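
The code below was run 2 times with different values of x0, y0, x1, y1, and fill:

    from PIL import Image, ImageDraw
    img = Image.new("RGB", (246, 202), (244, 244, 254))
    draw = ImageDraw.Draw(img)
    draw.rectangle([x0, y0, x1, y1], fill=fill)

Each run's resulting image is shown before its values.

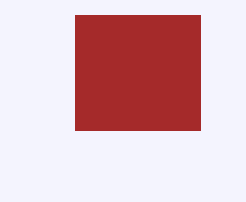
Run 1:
x0 = 75; y0 = 15; x1 = 200; y1 = 130; fill = 'brown'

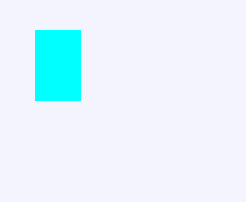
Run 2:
x0 = 35
y0 = 30
x1 = 80
y1 = 100
fill = 'cyan'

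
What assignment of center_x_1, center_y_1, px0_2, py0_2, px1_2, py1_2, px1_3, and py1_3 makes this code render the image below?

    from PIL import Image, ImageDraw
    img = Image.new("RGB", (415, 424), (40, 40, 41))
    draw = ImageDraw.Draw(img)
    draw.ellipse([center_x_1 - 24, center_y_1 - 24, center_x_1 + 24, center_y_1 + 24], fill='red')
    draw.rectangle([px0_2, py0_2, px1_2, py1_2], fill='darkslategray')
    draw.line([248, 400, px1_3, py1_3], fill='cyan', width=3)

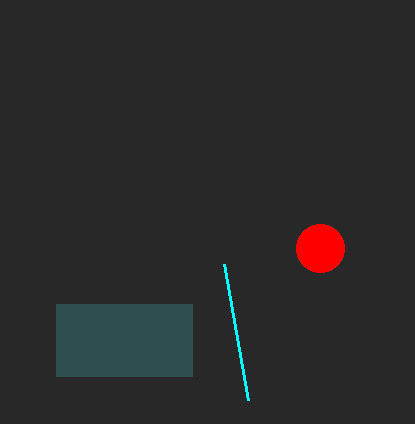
center_x_1 = 320
center_y_1 = 248
px0_2 = 56
py0_2 = 304
px1_2 = 192
py1_2 = 376
px1_3 = 224
py1_3 = 264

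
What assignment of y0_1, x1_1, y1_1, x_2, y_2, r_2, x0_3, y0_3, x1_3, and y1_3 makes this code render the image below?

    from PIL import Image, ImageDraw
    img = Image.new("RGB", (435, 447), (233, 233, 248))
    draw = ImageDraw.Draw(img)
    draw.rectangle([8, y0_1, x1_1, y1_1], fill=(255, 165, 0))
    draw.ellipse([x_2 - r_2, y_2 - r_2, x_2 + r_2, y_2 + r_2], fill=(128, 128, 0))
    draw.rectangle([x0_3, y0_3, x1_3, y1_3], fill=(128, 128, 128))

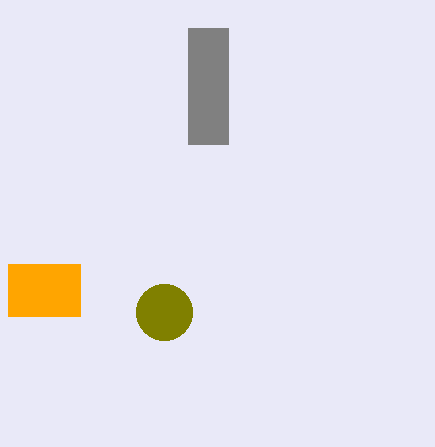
y0_1 = 264; x1_1 = 80; y1_1 = 316; x_2 = 164; y_2 = 312; r_2 = 28; x0_3 = 188; y0_3 = 28; x1_3 = 228; y1_3 = 144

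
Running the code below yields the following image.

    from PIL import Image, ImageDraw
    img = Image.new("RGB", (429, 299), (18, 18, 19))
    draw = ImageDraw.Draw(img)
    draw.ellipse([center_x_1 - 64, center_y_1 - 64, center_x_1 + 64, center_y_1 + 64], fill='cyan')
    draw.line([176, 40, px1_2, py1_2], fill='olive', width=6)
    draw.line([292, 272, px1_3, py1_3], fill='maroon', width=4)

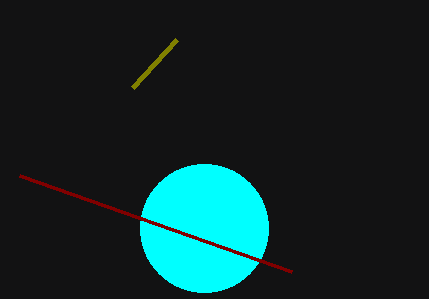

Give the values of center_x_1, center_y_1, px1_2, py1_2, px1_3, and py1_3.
center_x_1 = 204; center_y_1 = 228; px1_2 = 132; py1_2 = 88; px1_3 = 20; py1_3 = 176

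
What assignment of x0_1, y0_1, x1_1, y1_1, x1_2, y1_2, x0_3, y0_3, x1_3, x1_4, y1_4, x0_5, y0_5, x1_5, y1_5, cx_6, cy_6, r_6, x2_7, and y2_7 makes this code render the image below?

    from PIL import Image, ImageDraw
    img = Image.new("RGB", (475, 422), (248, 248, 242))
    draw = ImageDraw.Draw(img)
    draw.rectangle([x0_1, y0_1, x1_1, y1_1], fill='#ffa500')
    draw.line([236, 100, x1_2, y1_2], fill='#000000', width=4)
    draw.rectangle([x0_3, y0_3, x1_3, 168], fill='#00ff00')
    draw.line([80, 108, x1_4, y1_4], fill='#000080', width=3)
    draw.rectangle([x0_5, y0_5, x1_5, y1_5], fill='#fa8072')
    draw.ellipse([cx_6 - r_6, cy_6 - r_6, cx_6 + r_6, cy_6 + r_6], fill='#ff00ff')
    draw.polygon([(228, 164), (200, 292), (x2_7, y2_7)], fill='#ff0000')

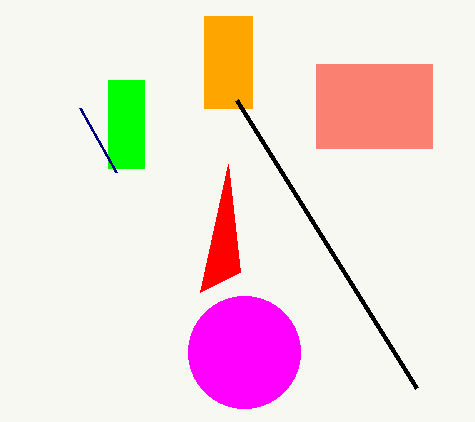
x0_1 = 204, y0_1 = 16, x1_1 = 252, y1_1 = 108, x1_2 = 416, y1_2 = 388, x0_3 = 108, y0_3 = 80, x1_3 = 144, x1_4 = 116, y1_4 = 172, x0_5 = 316, y0_5 = 64, x1_5 = 432, y1_5 = 148, cx_6 = 244, cy_6 = 352, r_6 = 56, x2_7 = 240, y2_7 = 272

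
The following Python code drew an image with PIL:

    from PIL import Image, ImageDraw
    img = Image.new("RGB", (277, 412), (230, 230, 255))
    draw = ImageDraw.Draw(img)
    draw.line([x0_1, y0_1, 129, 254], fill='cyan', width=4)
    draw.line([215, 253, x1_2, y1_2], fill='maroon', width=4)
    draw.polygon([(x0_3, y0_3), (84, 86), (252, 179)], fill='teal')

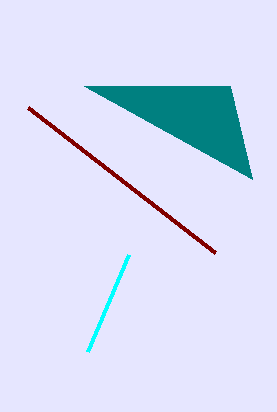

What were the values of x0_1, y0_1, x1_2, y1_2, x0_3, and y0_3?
x0_1 = 88; y0_1 = 351; x1_2 = 28; y1_2 = 108; x0_3 = 230; y0_3 = 86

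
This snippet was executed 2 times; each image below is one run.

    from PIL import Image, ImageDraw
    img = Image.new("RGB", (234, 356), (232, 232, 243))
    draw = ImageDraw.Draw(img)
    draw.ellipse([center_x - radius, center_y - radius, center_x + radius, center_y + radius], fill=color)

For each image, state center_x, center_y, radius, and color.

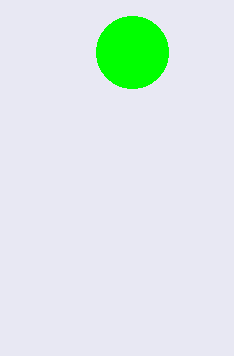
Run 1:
center_x = 132, center_y = 52, radius = 36, color = 'lime'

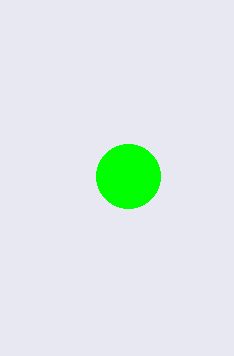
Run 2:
center_x = 128, center_y = 176, radius = 32, color = 'lime'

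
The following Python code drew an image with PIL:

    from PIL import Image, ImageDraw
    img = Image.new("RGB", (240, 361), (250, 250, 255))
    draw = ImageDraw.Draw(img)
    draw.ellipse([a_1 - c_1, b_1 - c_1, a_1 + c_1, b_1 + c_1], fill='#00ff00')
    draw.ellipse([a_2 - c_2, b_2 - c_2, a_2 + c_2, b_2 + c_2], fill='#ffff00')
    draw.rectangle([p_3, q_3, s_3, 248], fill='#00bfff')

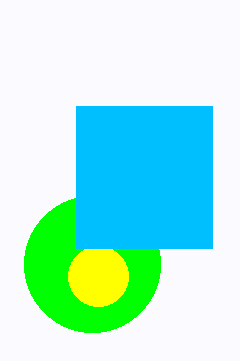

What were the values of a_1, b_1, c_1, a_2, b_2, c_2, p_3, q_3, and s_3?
a_1 = 92, b_1 = 264, c_1 = 68, a_2 = 98, b_2 = 276, c_2 = 30, p_3 = 76, q_3 = 106, s_3 = 212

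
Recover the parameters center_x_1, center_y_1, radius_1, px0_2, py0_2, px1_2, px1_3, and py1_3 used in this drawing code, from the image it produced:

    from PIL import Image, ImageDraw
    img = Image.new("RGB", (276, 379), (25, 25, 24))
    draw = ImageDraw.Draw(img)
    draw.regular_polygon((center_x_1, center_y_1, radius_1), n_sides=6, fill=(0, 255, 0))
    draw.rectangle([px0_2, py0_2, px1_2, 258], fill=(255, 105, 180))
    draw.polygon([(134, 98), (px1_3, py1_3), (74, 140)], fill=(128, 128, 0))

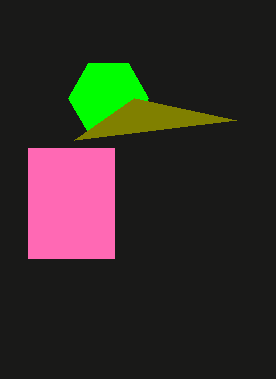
center_x_1 = 108, center_y_1 = 98, radius_1 = 40, px0_2 = 28, py0_2 = 148, px1_2 = 114, px1_3 = 236, py1_3 = 120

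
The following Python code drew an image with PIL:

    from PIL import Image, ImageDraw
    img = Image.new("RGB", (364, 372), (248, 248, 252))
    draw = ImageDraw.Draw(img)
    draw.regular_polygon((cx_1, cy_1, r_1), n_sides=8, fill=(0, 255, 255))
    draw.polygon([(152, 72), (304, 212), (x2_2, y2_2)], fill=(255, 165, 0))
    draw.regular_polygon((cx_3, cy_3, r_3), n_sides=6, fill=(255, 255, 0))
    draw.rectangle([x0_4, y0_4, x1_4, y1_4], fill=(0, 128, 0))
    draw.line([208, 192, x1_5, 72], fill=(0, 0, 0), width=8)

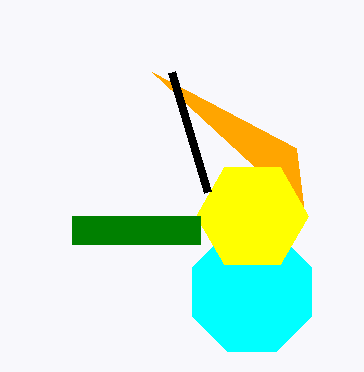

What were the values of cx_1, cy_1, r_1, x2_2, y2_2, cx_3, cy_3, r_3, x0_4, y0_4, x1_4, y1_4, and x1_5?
cx_1 = 252
cy_1 = 292
r_1 = 64
x2_2 = 296
y2_2 = 148
cx_3 = 252
cy_3 = 216
r_3 = 56
x0_4 = 72
y0_4 = 216
x1_4 = 200
y1_4 = 244
x1_5 = 172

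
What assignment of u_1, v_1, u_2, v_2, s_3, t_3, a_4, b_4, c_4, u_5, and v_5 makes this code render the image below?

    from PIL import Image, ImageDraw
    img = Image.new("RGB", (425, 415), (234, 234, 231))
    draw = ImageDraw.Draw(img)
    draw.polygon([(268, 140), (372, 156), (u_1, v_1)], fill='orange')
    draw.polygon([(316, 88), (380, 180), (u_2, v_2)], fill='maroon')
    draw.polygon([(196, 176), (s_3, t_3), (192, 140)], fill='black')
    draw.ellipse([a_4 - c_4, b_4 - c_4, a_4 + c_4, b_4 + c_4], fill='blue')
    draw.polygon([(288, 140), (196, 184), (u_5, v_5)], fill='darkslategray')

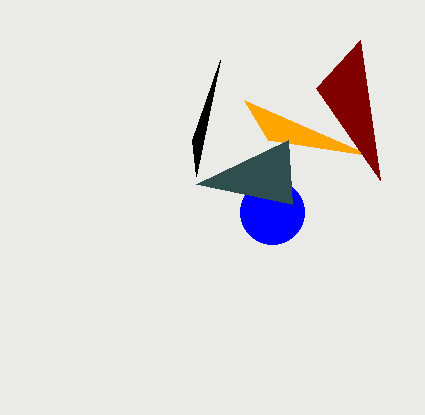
u_1 = 244, v_1 = 100, u_2 = 360, v_2 = 40, s_3 = 220, t_3 = 60, a_4 = 272, b_4 = 212, c_4 = 32, u_5 = 292, v_5 = 204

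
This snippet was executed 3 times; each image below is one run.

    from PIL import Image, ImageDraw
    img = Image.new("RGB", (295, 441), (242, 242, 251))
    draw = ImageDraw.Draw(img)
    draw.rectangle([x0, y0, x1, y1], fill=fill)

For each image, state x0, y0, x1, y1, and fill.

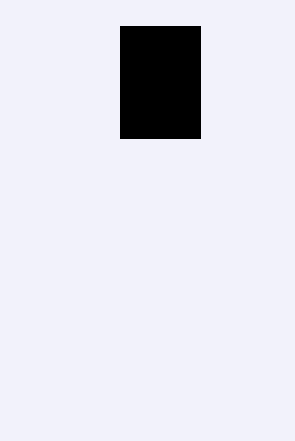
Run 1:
x0 = 120; y0 = 26; x1 = 200; y1 = 138; fill = 'black'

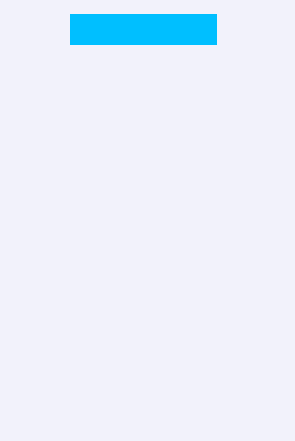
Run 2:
x0 = 70
y0 = 14
x1 = 216
y1 = 44
fill = 'deepskyblue'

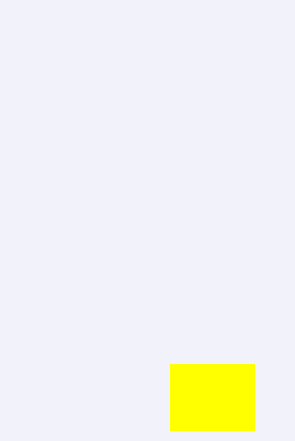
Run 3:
x0 = 170, y0 = 364, x1 = 254, y1 = 430, fill = 'yellow'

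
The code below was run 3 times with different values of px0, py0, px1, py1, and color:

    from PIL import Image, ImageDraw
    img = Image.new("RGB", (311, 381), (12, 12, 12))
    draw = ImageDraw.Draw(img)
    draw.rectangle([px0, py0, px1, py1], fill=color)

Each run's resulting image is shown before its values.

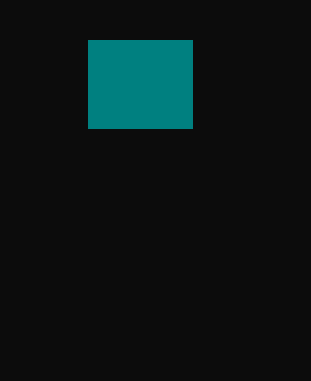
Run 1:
px0 = 88
py0 = 40
px1 = 192
py1 = 128
color = 'teal'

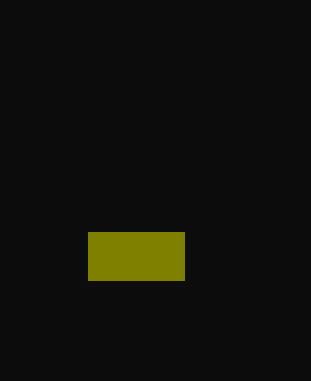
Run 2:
px0 = 88; py0 = 232; px1 = 184; py1 = 280; color = 'olive'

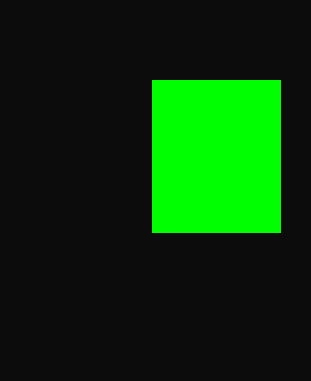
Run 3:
px0 = 152
py0 = 80
px1 = 280
py1 = 232
color = 'lime'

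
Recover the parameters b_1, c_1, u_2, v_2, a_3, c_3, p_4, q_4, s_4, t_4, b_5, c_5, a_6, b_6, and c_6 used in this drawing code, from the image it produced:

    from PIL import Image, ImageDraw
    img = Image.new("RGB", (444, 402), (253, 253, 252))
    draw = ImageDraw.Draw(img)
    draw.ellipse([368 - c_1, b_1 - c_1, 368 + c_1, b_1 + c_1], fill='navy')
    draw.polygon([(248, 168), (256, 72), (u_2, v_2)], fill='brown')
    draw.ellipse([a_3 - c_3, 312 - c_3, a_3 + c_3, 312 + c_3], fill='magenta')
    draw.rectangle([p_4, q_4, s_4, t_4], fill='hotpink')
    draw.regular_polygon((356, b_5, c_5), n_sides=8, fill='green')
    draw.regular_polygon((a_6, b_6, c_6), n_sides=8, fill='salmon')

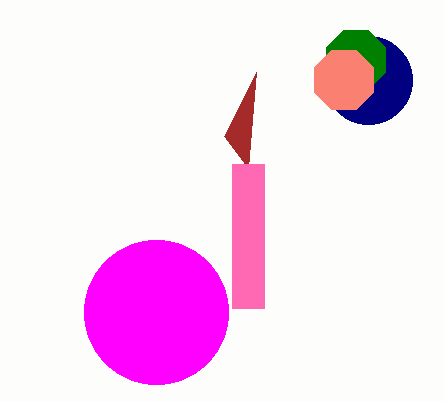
b_1 = 80
c_1 = 44
u_2 = 224
v_2 = 136
a_3 = 156
c_3 = 72
p_4 = 232
q_4 = 164
s_4 = 264
t_4 = 308
b_5 = 60
c_5 = 32
a_6 = 344
b_6 = 80
c_6 = 32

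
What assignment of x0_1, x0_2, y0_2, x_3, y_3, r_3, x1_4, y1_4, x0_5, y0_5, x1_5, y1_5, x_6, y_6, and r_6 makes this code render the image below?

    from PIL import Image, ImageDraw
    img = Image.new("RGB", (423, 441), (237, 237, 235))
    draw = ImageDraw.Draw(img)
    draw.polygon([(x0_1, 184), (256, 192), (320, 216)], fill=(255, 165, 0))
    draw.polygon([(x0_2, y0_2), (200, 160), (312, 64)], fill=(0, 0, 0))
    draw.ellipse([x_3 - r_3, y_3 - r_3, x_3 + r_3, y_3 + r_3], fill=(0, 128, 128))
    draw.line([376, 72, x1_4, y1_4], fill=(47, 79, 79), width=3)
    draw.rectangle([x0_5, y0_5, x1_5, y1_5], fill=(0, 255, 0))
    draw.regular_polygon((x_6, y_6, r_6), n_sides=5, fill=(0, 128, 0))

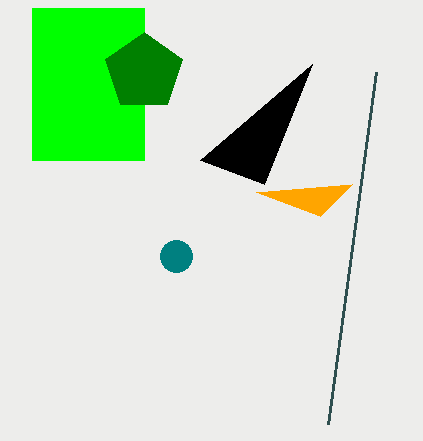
x0_1 = 352; x0_2 = 264; y0_2 = 184; x_3 = 176; y_3 = 256; r_3 = 16; x1_4 = 328; y1_4 = 424; x0_5 = 32; y0_5 = 8; x1_5 = 144; y1_5 = 160; x_6 = 144; y_6 = 72; r_6 = 40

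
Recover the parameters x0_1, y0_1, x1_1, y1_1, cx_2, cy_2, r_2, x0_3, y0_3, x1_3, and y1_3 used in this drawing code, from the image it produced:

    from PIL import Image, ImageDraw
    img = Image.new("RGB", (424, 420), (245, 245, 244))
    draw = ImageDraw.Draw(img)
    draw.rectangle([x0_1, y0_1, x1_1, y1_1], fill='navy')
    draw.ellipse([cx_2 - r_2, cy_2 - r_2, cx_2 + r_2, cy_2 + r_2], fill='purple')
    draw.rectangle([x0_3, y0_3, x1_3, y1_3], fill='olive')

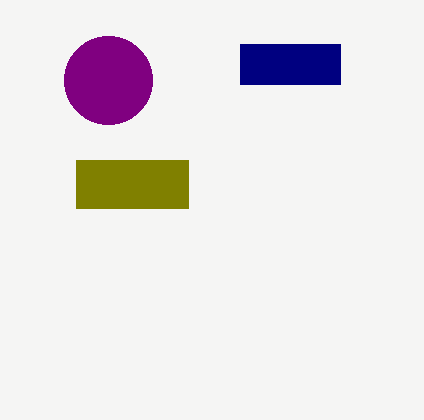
x0_1 = 240
y0_1 = 44
x1_1 = 340
y1_1 = 84
cx_2 = 108
cy_2 = 80
r_2 = 44
x0_3 = 76
y0_3 = 160
x1_3 = 188
y1_3 = 208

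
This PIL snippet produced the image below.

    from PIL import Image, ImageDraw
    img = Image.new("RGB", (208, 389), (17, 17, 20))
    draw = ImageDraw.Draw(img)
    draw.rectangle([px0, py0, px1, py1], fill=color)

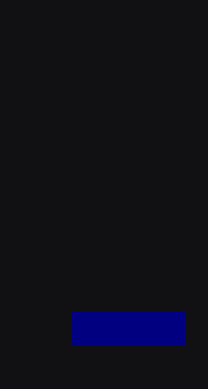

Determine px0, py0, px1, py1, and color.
px0 = 72; py0 = 312; px1 = 184; py1 = 344; color = 'navy'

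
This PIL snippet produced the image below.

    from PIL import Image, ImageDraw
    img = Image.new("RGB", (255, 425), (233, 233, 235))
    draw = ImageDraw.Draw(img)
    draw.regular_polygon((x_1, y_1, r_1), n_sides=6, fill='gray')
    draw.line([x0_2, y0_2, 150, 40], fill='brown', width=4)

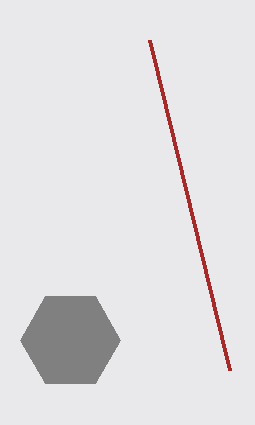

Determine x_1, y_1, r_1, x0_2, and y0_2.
x_1 = 70; y_1 = 340; r_1 = 50; x0_2 = 230; y0_2 = 370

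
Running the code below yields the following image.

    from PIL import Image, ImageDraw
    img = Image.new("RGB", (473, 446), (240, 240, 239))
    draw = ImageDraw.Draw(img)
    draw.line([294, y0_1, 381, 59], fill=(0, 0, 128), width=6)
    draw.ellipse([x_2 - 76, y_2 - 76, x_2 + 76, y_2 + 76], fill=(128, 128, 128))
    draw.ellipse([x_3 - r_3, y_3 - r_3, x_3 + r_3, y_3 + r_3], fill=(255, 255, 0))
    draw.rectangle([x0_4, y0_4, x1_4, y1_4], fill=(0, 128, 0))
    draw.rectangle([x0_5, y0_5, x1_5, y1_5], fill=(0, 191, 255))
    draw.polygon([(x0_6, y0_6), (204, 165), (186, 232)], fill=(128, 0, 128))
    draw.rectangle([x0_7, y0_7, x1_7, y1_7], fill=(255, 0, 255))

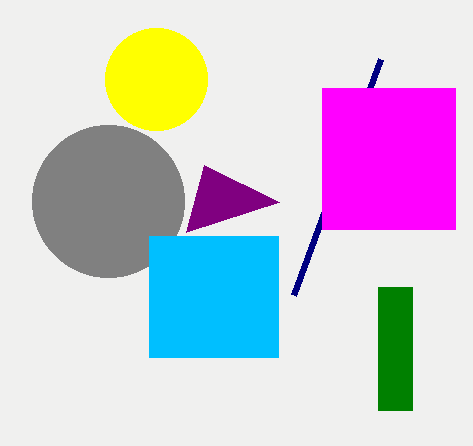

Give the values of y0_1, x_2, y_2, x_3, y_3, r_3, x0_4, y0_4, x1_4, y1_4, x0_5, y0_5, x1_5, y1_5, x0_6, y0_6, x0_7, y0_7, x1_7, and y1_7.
y0_1 = 295, x_2 = 108, y_2 = 201, x_3 = 156, y_3 = 79, r_3 = 51, x0_4 = 378, y0_4 = 287, x1_4 = 412, y1_4 = 410, x0_5 = 149, y0_5 = 236, x1_5 = 278, y1_5 = 357, x0_6 = 279, y0_6 = 202, x0_7 = 322, y0_7 = 88, x1_7 = 455, y1_7 = 229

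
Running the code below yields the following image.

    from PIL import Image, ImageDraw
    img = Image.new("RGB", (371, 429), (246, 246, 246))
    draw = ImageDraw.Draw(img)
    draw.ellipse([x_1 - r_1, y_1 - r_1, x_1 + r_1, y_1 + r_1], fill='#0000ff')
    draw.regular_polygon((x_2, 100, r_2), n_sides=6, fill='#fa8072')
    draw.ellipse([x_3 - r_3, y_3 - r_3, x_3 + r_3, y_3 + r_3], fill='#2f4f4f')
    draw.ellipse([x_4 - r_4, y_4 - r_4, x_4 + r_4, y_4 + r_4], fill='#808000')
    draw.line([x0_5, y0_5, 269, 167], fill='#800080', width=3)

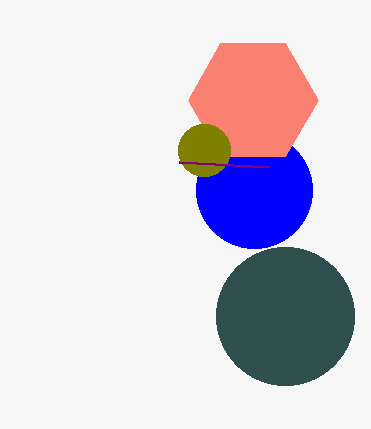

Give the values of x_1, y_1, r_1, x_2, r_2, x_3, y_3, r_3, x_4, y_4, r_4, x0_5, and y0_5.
x_1 = 254; y_1 = 190; r_1 = 58; x_2 = 253; r_2 = 65; x_3 = 285; y_3 = 316; r_3 = 69; x_4 = 204; y_4 = 150; r_4 = 26; x0_5 = 179; y0_5 = 162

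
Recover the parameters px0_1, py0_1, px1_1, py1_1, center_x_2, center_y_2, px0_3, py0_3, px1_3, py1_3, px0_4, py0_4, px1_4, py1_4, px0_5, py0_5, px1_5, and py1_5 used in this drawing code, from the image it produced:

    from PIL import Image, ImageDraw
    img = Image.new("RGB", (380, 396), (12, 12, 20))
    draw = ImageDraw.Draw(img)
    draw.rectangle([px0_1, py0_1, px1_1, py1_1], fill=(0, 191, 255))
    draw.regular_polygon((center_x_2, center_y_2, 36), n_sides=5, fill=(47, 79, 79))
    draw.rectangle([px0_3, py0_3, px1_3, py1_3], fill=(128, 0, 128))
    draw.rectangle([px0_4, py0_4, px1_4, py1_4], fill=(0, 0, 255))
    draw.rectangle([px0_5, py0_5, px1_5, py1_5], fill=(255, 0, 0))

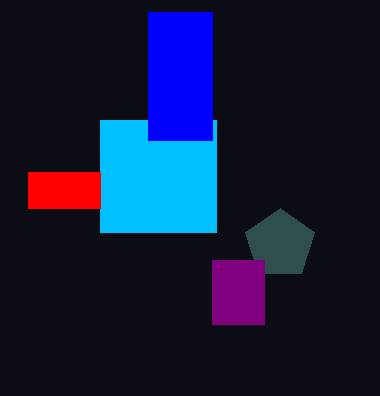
px0_1 = 100
py0_1 = 120
px1_1 = 216
py1_1 = 232
center_x_2 = 280
center_y_2 = 244
px0_3 = 212
py0_3 = 260
px1_3 = 264
py1_3 = 324
px0_4 = 148
py0_4 = 12
px1_4 = 212
py1_4 = 140
px0_5 = 28
py0_5 = 172
px1_5 = 100
py1_5 = 208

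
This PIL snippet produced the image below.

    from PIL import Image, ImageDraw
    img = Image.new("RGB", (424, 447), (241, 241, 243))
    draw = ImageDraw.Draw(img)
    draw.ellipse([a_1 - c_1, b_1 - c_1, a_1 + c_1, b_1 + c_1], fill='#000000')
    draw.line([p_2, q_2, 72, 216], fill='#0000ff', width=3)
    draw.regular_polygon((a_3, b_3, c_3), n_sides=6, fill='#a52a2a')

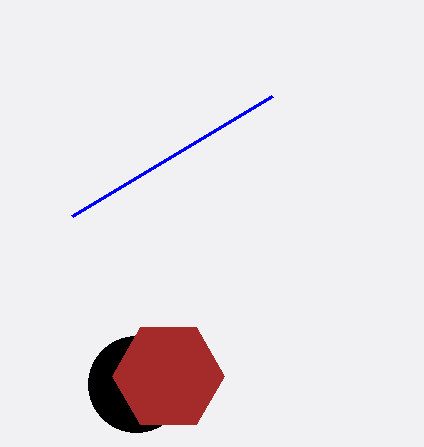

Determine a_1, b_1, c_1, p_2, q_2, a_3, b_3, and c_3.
a_1 = 136; b_1 = 384; c_1 = 48; p_2 = 272; q_2 = 96; a_3 = 168; b_3 = 376; c_3 = 56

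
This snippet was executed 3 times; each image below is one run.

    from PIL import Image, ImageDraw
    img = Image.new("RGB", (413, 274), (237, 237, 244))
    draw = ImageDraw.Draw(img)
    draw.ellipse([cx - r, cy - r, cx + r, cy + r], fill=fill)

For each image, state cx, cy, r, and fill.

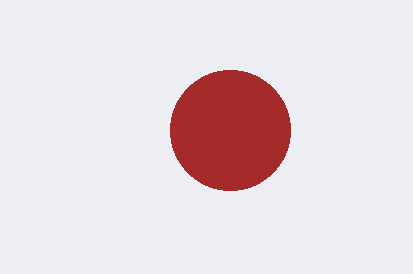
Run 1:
cx = 230; cy = 130; r = 60; fill = 'brown'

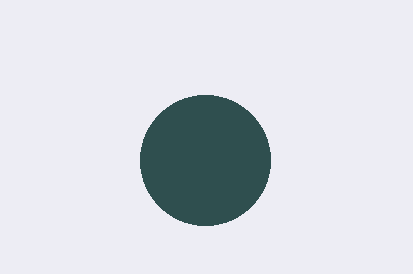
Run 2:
cx = 205
cy = 160
r = 65
fill = 'darkslategray'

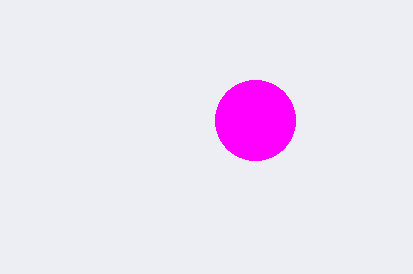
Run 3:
cx = 255; cy = 120; r = 40; fill = 'magenta'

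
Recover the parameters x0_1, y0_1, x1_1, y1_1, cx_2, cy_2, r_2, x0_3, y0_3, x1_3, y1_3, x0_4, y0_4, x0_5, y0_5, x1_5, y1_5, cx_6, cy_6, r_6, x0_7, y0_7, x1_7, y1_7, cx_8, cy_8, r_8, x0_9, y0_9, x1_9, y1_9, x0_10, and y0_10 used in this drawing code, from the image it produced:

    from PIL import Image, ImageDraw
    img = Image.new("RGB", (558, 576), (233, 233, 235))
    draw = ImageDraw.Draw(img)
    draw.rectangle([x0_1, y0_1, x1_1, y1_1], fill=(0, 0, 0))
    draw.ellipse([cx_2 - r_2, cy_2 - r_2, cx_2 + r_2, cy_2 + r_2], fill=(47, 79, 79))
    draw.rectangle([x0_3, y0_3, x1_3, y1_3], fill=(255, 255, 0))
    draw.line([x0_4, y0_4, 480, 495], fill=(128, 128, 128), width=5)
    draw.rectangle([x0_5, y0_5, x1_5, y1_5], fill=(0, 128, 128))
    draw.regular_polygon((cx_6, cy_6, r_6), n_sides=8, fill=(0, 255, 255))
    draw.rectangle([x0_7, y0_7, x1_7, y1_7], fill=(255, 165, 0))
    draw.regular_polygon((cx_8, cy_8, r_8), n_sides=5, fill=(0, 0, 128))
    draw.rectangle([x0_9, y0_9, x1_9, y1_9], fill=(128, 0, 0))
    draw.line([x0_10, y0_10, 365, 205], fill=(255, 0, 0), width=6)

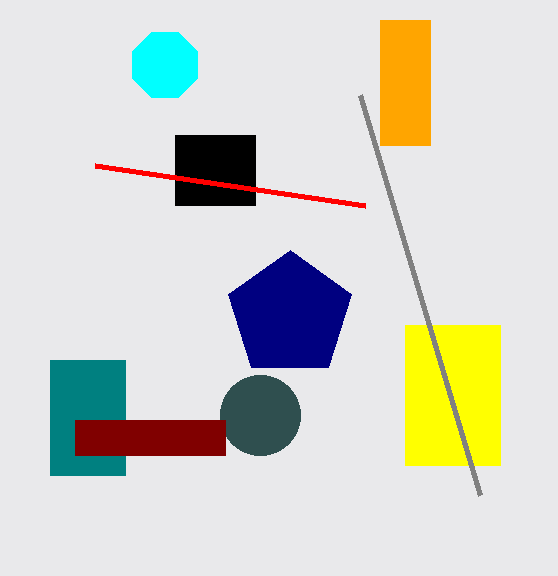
x0_1 = 175, y0_1 = 135, x1_1 = 255, y1_1 = 205, cx_2 = 260, cy_2 = 415, r_2 = 40, x0_3 = 405, y0_3 = 325, x1_3 = 500, y1_3 = 465, x0_4 = 360, y0_4 = 95, x0_5 = 50, y0_5 = 360, x1_5 = 125, y1_5 = 475, cx_6 = 165, cy_6 = 65, r_6 = 35, x0_7 = 380, y0_7 = 20, x1_7 = 430, y1_7 = 145, cx_8 = 290, cy_8 = 315, r_8 = 65, x0_9 = 75, y0_9 = 420, x1_9 = 225, y1_9 = 455, x0_10 = 95, y0_10 = 165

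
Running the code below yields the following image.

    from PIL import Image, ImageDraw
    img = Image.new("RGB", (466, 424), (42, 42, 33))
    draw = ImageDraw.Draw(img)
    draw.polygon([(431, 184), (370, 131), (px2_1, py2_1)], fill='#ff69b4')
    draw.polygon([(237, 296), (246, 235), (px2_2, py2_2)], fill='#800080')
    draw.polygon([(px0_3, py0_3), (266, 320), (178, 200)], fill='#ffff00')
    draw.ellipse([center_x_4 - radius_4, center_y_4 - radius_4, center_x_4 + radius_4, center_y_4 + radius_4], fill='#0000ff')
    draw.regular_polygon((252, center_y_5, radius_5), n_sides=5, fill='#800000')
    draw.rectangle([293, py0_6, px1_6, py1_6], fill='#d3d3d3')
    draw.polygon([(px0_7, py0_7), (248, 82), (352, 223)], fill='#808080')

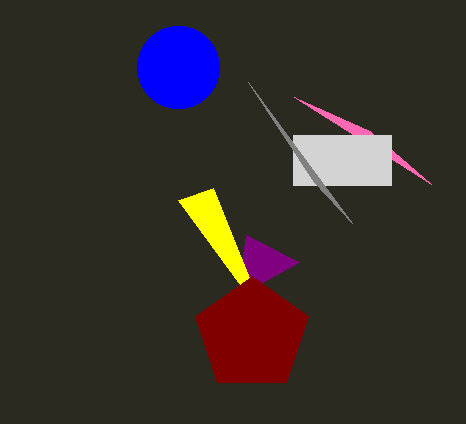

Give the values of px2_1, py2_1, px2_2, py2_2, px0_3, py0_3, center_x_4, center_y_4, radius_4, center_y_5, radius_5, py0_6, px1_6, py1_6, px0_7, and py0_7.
px2_1 = 294
py2_1 = 97
px2_2 = 299
py2_2 = 262
px0_3 = 213
py0_3 = 188
center_x_4 = 178
center_y_4 = 67
radius_4 = 41
center_y_5 = 335
radius_5 = 59
py0_6 = 135
px1_6 = 391
py1_6 = 185
px0_7 = 314
py0_7 = 182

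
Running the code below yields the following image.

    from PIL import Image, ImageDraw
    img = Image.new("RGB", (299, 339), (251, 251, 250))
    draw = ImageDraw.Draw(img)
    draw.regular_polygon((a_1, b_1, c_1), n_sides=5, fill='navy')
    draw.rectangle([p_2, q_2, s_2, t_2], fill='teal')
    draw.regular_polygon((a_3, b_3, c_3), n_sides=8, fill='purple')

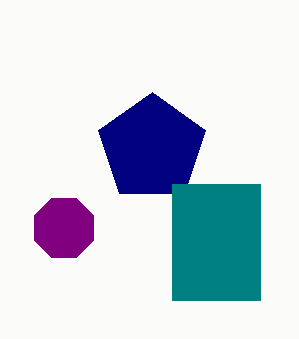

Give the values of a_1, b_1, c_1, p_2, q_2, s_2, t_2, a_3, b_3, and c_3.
a_1 = 152, b_1 = 148, c_1 = 56, p_2 = 172, q_2 = 184, s_2 = 260, t_2 = 300, a_3 = 64, b_3 = 228, c_3 = 32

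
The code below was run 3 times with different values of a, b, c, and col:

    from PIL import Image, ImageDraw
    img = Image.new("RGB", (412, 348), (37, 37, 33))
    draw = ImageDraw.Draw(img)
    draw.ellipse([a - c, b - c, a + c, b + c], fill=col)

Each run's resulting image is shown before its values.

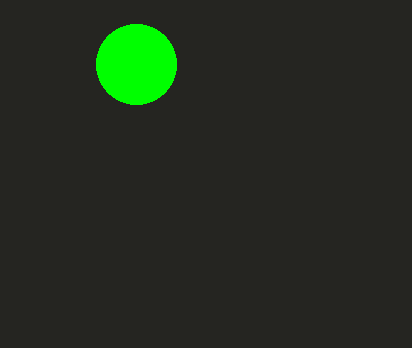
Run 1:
a = 136; b = 64; c = 40; col = 'lime'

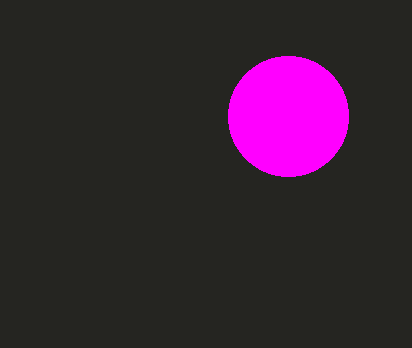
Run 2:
a = 288, b = 116, c = 60, col = 'magenta'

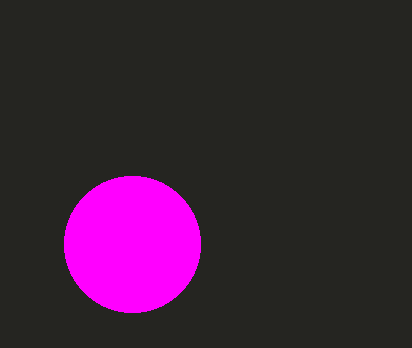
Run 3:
a = 132
b = 244
c = 68
col = 'magenta'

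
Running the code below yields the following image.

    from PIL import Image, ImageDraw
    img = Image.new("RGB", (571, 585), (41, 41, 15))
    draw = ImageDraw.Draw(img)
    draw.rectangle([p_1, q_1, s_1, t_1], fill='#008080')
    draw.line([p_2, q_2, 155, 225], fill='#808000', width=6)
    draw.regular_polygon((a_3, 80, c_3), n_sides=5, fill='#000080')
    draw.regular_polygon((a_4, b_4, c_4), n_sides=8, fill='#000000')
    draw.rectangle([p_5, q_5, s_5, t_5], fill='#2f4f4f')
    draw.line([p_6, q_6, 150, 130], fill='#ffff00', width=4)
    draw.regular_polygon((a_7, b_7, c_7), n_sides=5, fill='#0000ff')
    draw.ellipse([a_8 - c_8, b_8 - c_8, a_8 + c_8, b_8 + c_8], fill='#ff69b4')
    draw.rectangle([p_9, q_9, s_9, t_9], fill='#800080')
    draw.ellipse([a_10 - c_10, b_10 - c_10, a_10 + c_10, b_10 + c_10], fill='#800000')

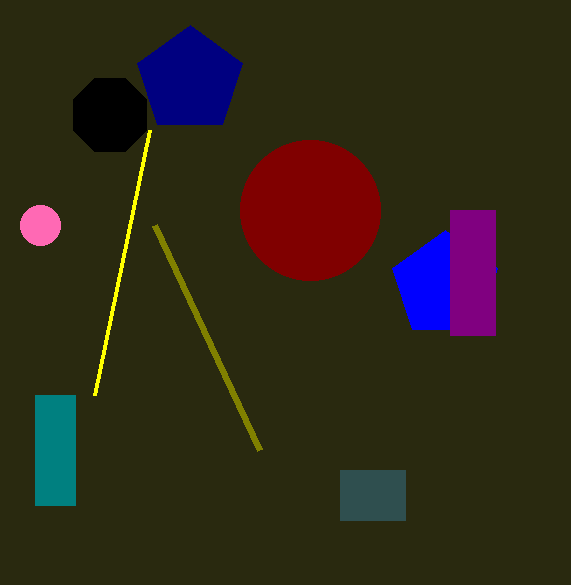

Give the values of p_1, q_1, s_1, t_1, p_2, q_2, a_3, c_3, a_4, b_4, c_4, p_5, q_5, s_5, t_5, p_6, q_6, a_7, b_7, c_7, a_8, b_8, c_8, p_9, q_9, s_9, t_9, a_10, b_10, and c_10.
p_1 = 35
q_1 = 395
s_1 = 75
t_1 = 505
p_2 = 260
q_2 = 450
a_3 = 190
c_3 = 55
a_4 = 110
b_4 = 115
c_4 = 40
p_5 = 340
q_5 = 470
s_5 = 405
t_5 = 520
p_6 = 95
q_6 = 395
a_7 = 445
b_7 = 285
c_7 = 55
a_8 = 40
b_8 = 225
c_8 = 20
p_9 = 450
q_9 = 210
s_9 = 495
t_9 = 335
a_10 = 310
b_10 = 210
c_10 = 70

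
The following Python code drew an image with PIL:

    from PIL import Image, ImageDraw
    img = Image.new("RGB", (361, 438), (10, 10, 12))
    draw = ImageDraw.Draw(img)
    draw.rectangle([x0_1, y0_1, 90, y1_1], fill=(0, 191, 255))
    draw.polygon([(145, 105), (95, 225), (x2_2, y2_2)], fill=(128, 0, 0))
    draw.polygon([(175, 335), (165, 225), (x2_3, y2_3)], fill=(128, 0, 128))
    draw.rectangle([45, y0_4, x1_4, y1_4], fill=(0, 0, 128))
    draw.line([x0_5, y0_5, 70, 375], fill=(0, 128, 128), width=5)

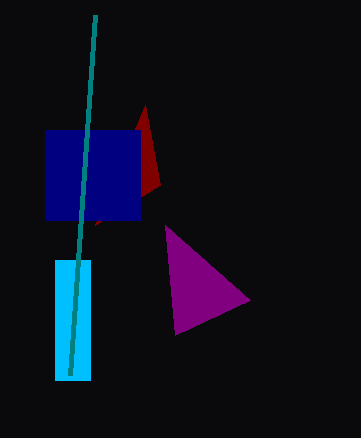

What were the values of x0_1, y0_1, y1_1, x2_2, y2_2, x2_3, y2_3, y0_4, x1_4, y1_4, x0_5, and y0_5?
x0_1 = 55, y0_1 = 260, y1_1 = 380, x2_2 = 160, y2_2 = 185, x2_3 = 250, y2_3 = 300, y0_4 = 130, x1_4 = 140, y1_4 = 220, x0_5 = 95, y0_5 = 15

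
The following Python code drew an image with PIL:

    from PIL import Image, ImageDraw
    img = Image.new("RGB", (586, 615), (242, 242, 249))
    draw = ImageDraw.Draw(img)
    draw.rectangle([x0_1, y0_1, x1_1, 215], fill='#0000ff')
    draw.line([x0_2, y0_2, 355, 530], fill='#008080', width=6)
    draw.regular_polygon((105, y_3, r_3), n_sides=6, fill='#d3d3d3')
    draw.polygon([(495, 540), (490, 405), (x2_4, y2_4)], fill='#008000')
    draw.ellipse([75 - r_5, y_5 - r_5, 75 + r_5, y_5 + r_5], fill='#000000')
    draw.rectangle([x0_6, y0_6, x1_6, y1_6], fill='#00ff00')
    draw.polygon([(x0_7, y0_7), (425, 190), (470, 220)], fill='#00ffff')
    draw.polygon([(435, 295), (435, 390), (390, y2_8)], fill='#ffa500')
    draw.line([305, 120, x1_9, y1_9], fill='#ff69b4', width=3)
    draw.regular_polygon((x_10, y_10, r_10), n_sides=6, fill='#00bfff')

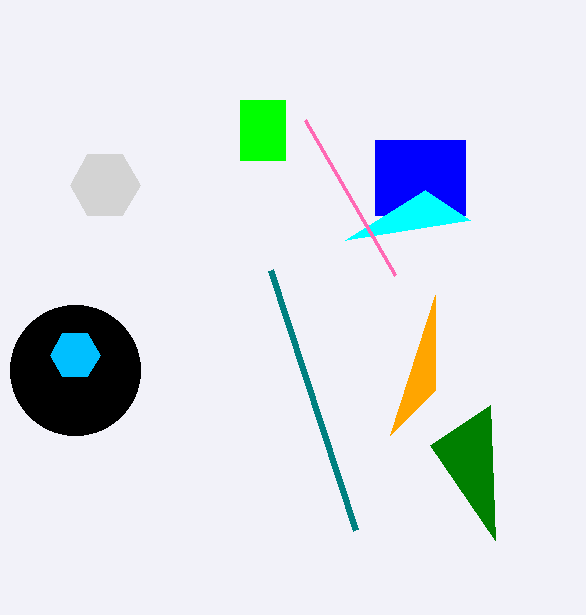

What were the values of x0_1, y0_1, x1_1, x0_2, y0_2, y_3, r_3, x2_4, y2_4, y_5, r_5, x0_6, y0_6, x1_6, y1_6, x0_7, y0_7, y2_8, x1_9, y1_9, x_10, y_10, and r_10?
x0_1 = 375, y0_1 = 140, x1_1 = 465, x0_2 = 270, y0_2 = 270, y_3 = 185, r_3 = 35, x2_4 = 430, y2_4 = 445, y_5 = 370, r_5 = 65, x0_6 = 240, y0_6 = 100, x1_6 = 285, y1_6 = 160, x0_7 = 345, y0_7 = 240, y2_8 = 435, x1_9 = 395, y1_9 = 275, x_10 = 75, y_10 = 355, r_10 = 25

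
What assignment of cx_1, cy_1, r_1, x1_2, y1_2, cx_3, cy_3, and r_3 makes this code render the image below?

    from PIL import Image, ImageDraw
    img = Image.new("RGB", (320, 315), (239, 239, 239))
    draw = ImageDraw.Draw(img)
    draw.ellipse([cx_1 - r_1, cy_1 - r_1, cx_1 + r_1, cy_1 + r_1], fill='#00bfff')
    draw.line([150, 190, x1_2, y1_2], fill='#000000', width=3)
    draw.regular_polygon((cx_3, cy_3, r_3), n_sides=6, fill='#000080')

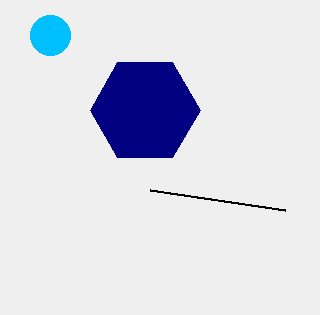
cx_1 = 50; cy_1 = 35; r_1 = 20; x1_2 = 285; y1_2 = 210; cx_3 = 145; cy_3 = 110; r_3 = 55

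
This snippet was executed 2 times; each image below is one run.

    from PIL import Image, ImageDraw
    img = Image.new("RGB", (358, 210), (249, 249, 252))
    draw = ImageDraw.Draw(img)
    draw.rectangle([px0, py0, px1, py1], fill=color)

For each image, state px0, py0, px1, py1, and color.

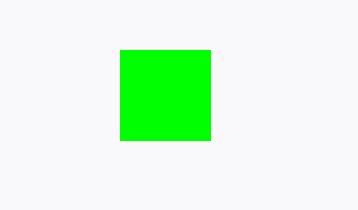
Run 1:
px0 = 120; py0 = 50; px1 = 210; py1 = 140; color = 'lime'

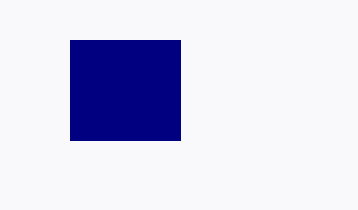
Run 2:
px0 = 70
py0 = 40
px1 = 180
py1 = 140
color = 'navy'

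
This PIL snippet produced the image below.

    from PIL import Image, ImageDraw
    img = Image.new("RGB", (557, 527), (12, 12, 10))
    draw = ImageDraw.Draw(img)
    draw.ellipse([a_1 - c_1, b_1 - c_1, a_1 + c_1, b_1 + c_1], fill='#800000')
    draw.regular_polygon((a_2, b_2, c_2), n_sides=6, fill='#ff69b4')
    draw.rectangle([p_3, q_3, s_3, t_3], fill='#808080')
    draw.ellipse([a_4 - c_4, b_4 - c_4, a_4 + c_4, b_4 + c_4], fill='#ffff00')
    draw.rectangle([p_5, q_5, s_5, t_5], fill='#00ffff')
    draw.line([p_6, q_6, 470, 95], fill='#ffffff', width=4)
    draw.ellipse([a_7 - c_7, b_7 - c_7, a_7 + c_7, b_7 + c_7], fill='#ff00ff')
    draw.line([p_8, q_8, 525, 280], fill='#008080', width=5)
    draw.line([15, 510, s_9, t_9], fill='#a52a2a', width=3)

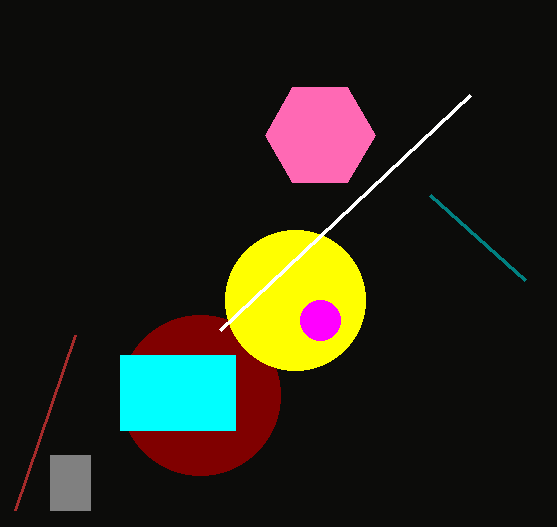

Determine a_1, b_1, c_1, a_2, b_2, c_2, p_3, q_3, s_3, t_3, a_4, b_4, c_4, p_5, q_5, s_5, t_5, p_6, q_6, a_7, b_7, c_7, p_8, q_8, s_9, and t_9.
a_1 = 200
b_1 = 395
c_1 = 80
a_2 = 320
b_2 = 135
c_2 = 55
p_3 = 50
q_3 = 455
s_3 = 90
t_3 = 510
a_4 = 295
b_4 = 300
c_4 = 70
p_5 = 120
q_5 = 355
s_5 = 235
t_5 = 430
p_6 = 220
q_6 = 330
a_7 = 320
b_7 = 320
c_7 = 20
p_8 = 430
q_8 = 195
s_9 = 75
t_9 = 335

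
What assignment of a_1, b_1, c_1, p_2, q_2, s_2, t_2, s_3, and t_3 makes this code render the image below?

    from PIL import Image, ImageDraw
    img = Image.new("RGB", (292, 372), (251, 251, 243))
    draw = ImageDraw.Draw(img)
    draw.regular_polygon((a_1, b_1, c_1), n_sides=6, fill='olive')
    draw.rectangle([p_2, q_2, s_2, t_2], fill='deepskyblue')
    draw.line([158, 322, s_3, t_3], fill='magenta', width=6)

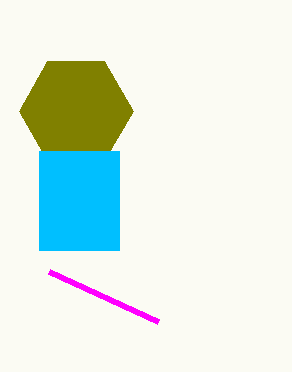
a_1 = 76, b_1 = 111, c_1 = 57, p_2 = 39, q_2 = 151, s_2 = 119, t_2 = 250, s_3 = 49, t_3 = 272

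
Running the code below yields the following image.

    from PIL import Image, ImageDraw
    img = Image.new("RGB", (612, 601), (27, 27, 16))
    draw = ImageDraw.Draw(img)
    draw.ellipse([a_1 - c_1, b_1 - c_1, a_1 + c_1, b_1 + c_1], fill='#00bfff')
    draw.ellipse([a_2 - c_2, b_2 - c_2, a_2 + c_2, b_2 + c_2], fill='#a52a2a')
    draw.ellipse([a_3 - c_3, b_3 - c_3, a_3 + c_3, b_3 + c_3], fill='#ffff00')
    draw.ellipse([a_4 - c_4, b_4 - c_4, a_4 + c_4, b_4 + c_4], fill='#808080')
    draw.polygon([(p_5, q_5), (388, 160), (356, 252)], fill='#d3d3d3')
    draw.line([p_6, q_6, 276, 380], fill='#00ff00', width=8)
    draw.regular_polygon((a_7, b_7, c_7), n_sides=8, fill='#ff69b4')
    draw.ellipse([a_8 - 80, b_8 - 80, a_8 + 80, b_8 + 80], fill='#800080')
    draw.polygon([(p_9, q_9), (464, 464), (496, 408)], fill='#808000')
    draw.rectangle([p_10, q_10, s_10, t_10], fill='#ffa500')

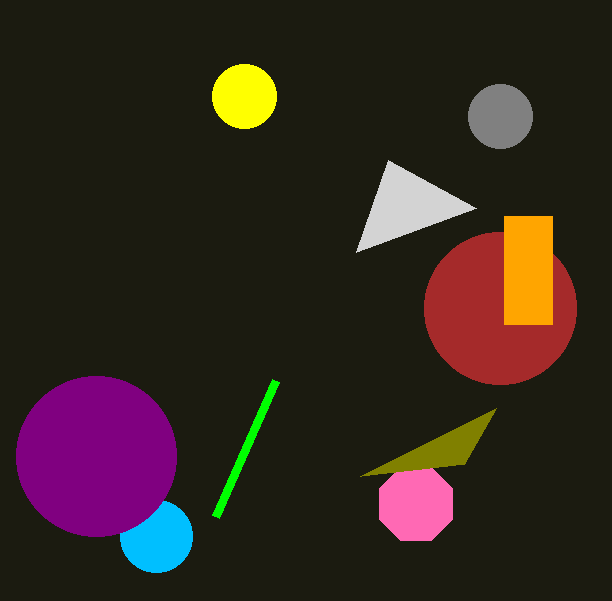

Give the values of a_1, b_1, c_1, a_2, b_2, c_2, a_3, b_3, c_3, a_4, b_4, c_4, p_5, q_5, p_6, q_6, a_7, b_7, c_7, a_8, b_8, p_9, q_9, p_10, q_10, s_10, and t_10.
a_1 = 156; b_1 = 536; c_1 = 36; a_2 = 500; b_2 = 308; c_2 = 76; a_3 = 244; b_3 = 96; c_3 = 32; a_4 = 500; b_4 = 116; c_4 = 32; p_5 = 476; q_5 = 208; p_6 = 216; q_6 = 516; a_7 = 416; b_7 = 504; c_7 = 40; a_8 = 96; b_8 = 456; p_9 = 360; q_9 = 476; p_10 = 504; q_10 = 216; s_10 = 552; t_10 = 324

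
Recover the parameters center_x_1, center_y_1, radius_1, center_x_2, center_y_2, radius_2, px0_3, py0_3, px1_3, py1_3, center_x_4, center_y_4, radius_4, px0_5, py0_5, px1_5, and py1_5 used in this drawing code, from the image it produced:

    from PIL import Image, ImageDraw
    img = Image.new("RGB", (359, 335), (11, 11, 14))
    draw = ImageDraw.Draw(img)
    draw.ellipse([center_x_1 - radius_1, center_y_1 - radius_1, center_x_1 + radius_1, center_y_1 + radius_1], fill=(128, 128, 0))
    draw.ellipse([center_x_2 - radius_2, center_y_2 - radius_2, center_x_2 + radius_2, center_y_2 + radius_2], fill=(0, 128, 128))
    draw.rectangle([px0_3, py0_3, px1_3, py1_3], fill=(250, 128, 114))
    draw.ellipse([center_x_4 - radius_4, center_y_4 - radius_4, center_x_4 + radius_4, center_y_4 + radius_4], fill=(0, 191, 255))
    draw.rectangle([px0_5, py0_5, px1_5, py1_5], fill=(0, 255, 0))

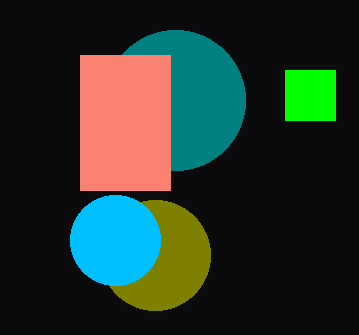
center_x_1 = 155, center_y_1 = 255, radius_1 = 55, center_x_2 = 175, center_y_2 = 100, radius_2 = 70, px0_3 = 80, py0_3 = 55, px1_3 = 170, py1_3 = 190, center_x_4 = 115, center_y_4 = 240, radius_4 = 45, px0_5 = 285, py0_5 = 70, px1_5 = 335, py1_5 = 120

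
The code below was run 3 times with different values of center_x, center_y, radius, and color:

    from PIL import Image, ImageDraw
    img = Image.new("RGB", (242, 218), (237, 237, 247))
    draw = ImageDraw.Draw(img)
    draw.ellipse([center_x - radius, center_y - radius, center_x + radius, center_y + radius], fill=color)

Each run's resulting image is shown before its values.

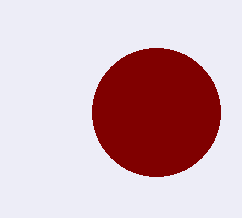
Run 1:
center_x = 156, center_y = 112, radius = 64, color = 'maroon'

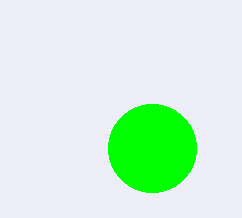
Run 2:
center_x = 152
center_y = 148
radius = 44
color = 'lime'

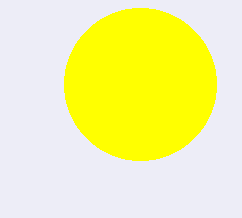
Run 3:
center_x = 140
center_y = 84
radius = 76
color = 'yellow'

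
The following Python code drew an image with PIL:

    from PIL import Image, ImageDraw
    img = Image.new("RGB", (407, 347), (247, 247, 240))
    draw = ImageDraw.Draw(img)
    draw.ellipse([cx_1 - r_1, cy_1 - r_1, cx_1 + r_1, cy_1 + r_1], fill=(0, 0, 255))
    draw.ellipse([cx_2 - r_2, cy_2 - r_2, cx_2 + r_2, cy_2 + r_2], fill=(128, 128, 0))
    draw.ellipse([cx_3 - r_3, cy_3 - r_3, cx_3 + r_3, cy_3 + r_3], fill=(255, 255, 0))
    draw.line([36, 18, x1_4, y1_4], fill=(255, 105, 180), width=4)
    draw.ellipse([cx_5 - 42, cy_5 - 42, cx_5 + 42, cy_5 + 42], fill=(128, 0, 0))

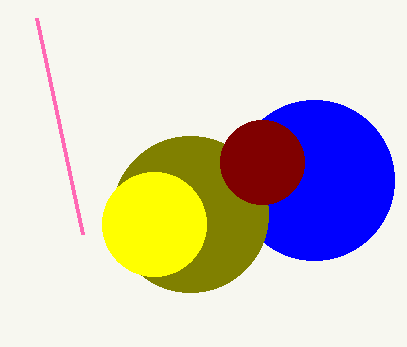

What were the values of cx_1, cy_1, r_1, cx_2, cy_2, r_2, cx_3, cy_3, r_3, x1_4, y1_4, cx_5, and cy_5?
cx_1 = 314; cy_1 = 180; r_1 = 80; cx_2 = 190; cy_2 = 214; r_2 = 78; cx_3 = 154; cy_3 = 224; r_3 = 52; x1_4 = 82; y1_4 = 234; cx_5 = 262; cy_5 = 162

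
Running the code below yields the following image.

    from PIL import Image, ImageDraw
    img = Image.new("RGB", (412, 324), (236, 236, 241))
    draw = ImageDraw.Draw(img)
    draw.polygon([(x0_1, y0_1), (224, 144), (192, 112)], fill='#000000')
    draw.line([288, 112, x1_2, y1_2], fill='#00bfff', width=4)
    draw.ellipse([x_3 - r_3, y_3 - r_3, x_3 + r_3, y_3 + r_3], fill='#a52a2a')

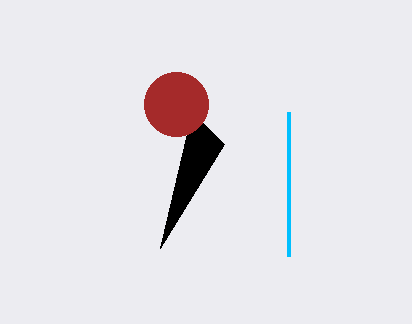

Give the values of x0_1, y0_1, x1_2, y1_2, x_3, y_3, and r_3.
x0_1 = 160
y0_1 = 248
x1_2 = 288
y1_2 = 256
x_3 = 176
y_3 = 104
r_3 = 32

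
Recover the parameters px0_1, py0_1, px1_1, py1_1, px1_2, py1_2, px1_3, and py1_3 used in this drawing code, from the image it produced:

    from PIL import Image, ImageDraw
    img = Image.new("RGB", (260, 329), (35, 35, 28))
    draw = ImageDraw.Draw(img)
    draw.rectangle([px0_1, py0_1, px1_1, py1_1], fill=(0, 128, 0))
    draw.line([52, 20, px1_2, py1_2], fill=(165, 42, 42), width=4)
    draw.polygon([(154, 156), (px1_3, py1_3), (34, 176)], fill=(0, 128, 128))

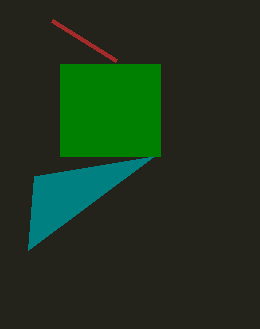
px0_1 = 60; py0_1 = 64; px1_1 = 160; py1_1 = 156; px1_2 = 116; py1_2 = 60; px1_3 = 28; py1_3 = 250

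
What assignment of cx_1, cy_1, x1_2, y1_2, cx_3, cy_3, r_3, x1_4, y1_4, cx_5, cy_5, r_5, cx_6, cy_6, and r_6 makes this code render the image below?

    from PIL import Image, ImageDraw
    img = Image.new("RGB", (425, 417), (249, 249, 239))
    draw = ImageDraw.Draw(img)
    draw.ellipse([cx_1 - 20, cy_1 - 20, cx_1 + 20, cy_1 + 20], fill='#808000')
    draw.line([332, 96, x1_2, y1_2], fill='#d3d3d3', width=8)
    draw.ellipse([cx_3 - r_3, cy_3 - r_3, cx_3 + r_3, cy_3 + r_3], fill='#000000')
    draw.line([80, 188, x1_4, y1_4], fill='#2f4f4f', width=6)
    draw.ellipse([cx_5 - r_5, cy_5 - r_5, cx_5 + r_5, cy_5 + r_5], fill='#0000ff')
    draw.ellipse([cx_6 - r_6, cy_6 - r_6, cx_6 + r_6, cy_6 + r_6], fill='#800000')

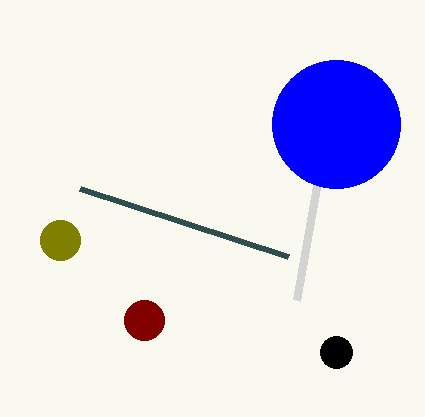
cx_1 = 60
cy_1 = 240
x1_2 = 296
y1_2 = 300
cx_3 = 336
cy_3 = 352
r_3 = 16
x1_4 = 288
y1_4 = 256
cx_5 = 336
cy_5 = 124
r_5 = 64
cx_6 = 144
cy_6 = 320
r_6 = 20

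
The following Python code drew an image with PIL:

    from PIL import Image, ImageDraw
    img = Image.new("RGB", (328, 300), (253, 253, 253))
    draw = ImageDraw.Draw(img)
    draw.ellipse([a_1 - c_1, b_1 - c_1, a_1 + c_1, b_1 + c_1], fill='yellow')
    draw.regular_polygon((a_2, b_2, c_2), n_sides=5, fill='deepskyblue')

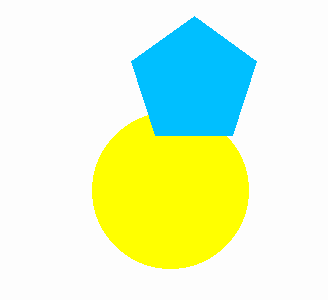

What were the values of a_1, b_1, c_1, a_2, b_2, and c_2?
a_1 = 170; b_1 = 190; c_1 = 78; a_2 = 194; b_2 = 82; c_2 = 66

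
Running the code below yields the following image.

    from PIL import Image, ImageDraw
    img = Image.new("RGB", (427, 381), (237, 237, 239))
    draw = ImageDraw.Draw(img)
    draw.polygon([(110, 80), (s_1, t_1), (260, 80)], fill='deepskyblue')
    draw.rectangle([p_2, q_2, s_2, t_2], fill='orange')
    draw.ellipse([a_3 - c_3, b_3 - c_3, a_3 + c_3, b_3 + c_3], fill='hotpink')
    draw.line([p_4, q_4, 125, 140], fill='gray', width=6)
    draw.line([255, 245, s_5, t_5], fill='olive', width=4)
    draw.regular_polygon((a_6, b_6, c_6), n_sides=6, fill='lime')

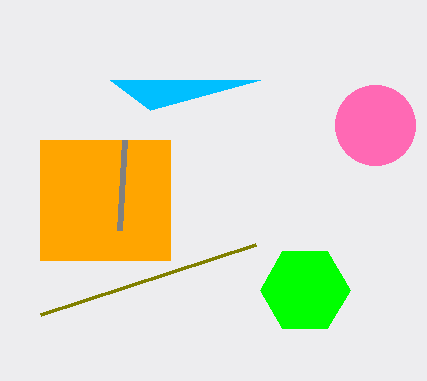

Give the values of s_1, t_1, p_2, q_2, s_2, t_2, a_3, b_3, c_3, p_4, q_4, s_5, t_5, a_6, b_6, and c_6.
s_1 = 150
t_1 = 110
p_2 = 40
q_2 = 140
s_2 = 170
t_2 = 260
a_3 = 375
b_3 = 125
c_3 = 40
p_4 = 120
q_4 = 230
s_5 = 40
t_5 = 315
a_6 = 305
b_6 = 290
c_6 = 45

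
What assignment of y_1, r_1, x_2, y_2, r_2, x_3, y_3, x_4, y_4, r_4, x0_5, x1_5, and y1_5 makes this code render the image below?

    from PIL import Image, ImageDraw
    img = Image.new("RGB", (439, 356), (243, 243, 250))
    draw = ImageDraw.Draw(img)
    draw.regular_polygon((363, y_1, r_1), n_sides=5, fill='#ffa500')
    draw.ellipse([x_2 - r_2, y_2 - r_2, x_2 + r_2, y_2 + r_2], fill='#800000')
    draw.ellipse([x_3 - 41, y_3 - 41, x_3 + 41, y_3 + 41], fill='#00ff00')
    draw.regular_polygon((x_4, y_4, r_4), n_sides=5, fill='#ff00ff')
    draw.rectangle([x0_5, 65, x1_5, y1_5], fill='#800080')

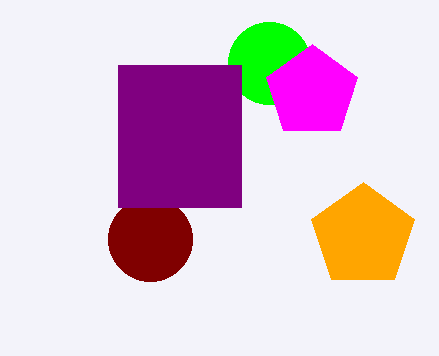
y_1 = 236
r_1 = 54
x_2 = 150
y_2 = 239
r_2 = 42
x_3 = 269
y_3 = 63
x_4 = 312
y_4 = 92
r_4 = 48
x0_5 = 118
x1_5 = 241
y1_5 = 207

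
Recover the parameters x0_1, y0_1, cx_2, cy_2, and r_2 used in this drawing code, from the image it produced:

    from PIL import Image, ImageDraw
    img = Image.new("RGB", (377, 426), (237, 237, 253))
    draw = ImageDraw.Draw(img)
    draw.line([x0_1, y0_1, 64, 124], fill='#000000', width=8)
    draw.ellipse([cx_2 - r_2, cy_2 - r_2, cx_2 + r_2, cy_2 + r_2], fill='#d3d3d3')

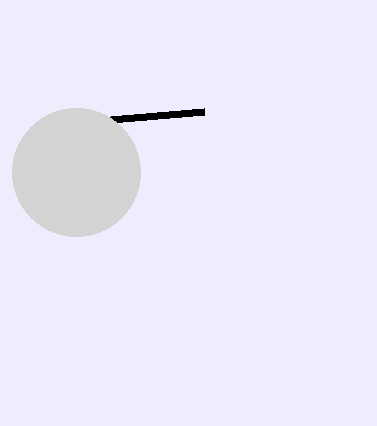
x0_1 = 204; y0_1 = 112; cx_2 = 76; cy_2 = 172; r_2 = 64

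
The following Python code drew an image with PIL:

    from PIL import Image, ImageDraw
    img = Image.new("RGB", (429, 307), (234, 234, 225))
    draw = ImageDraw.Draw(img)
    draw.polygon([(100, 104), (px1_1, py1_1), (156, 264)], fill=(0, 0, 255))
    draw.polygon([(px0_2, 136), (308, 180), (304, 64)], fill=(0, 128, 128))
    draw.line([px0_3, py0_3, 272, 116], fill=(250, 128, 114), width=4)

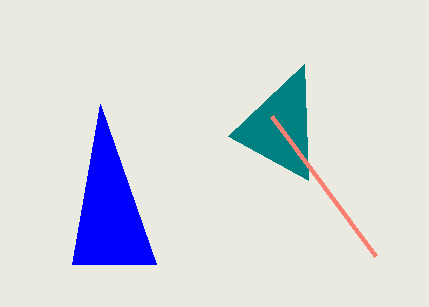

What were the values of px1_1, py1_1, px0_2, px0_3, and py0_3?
px1_1 = 72
py1_1 = 264
px0_2 = 228
px0_3 = 376
py0_3 = 256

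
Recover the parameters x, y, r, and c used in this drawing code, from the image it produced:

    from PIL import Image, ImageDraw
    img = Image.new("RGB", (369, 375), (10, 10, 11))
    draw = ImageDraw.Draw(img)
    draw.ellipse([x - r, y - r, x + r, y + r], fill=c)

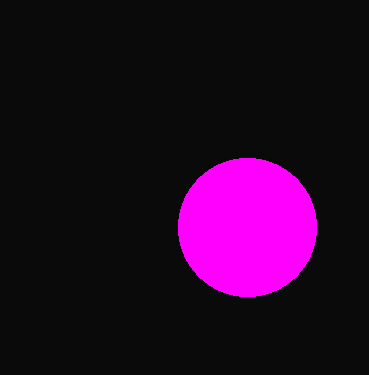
x = 247, y = 227, r = 69, c = 'magenta'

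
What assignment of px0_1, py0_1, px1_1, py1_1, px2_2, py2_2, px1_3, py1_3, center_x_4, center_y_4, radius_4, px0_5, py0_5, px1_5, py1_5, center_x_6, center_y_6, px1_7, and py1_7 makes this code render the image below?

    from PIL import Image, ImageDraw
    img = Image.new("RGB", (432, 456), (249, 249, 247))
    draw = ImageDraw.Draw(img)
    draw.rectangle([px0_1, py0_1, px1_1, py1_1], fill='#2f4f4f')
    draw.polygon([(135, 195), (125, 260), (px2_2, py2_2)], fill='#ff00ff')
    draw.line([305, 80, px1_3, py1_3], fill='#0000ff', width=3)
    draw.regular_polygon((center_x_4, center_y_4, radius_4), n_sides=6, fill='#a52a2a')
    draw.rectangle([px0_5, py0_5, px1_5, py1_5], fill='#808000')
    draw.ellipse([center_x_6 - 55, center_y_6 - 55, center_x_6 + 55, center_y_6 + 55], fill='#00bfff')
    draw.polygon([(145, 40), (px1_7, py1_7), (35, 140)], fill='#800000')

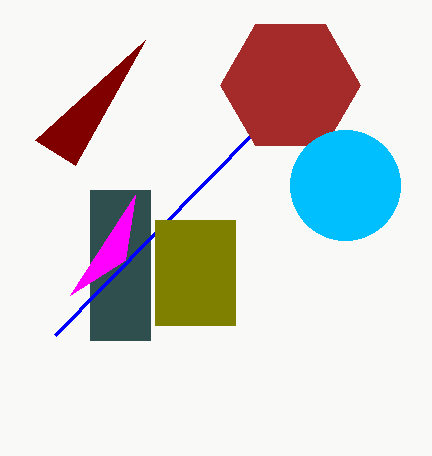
px0_1 = 90; py0_1 = 190; px1_1 = 150; py1_1 = 340; px2_2 = 70; py2_2 = 295; px1_3 = 55; py1_3 = 335; center_x_4 = 290; center_y_4 = 85; radius_4 = 70; px0_5 = 155; py0_5 = 220; px1_5 = 235; py1_5 = 325; center_x_6 = 345; center_y_6 = 185; px1_7 = 75; py1_7 = 165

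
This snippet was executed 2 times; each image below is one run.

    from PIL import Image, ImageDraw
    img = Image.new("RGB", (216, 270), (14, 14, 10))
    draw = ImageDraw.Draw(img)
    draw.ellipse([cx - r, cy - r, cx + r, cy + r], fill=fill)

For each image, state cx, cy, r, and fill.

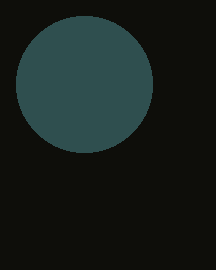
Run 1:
cx = 84; cy = 84; r = 68; fill = 'darkslategray'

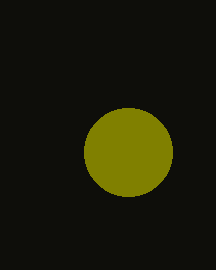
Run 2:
cx = 128; cy = 152; r = 44; fill = 'olive'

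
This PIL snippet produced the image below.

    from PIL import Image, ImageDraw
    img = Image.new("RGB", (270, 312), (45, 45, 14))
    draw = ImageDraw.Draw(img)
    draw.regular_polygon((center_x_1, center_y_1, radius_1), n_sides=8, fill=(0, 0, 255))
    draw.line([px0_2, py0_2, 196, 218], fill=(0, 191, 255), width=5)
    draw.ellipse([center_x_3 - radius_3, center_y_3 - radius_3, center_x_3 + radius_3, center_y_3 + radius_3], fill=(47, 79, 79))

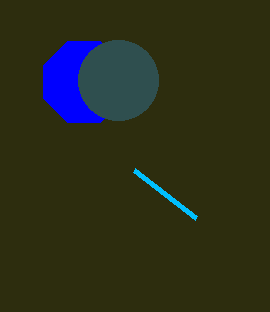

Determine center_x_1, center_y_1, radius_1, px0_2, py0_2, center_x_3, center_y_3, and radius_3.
center_x_1 = 84; center_y_1 = 82; radius_1 = 44; px0_2 = 134; py0_2 = 170; center_x_3 = 118; center_y_3 = 80; radius_3 = 40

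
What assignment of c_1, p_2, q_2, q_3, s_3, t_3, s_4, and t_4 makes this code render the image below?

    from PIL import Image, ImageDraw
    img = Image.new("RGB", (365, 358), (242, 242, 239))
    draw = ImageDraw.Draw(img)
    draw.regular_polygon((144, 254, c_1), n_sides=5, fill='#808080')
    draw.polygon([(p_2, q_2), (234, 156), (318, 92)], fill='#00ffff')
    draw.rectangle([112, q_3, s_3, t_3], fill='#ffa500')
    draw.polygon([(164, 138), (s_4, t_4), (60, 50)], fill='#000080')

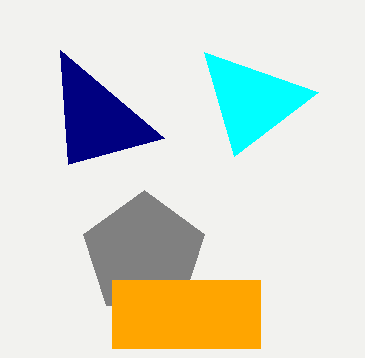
c_1 = 64
p_2 = 204
q_2 = 52
q_3 = 280
s_3 = 260
t_3 = 348
s_4 = 68
t_4 = 164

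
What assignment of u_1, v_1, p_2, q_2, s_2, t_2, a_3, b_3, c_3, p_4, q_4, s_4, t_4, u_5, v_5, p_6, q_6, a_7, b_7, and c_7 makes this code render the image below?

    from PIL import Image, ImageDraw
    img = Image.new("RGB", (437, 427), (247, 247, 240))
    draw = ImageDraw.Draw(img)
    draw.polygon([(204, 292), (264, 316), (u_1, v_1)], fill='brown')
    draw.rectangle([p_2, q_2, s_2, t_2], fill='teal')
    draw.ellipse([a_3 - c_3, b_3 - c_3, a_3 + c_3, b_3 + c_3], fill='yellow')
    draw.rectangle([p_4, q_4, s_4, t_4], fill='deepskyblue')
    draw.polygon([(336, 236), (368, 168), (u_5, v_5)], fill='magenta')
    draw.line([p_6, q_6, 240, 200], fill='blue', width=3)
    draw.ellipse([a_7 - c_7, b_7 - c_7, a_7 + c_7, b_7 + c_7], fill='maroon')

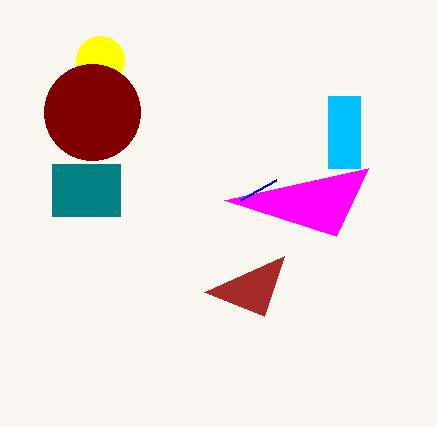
u_1 = 284
v_1 = 256
p_2 = 52
q_2 = 164
s_2 = 120
t_2 = 216
a_3 = 100
b_3 = 60
c_3 = 24
p_4 = 328
q_4 = 96
s_4 = 360
t_4 = 168
u_5 = 224
v_5 = 200
p_6 = 276
q_6 = 180
a_7 = 92
b_7 = 112
c_7 = 48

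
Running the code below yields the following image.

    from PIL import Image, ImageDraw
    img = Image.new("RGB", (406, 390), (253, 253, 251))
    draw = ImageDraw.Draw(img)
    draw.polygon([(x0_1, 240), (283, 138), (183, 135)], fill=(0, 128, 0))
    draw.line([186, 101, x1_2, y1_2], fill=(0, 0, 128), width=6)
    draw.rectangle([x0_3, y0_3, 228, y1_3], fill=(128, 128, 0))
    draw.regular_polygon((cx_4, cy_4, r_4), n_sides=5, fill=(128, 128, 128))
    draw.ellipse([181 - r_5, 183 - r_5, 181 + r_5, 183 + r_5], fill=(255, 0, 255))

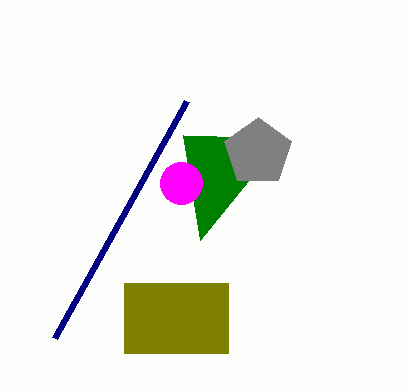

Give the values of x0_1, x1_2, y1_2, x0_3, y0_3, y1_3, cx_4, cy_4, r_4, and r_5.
x0_1 = 200
x1_2 = 54
y1_2 = 338
x0_3 = 124
y0_3 = 283
y1_3 = 353
cx_4 = 258
cy_4 = 152
r_4 = 35
r_5 = 21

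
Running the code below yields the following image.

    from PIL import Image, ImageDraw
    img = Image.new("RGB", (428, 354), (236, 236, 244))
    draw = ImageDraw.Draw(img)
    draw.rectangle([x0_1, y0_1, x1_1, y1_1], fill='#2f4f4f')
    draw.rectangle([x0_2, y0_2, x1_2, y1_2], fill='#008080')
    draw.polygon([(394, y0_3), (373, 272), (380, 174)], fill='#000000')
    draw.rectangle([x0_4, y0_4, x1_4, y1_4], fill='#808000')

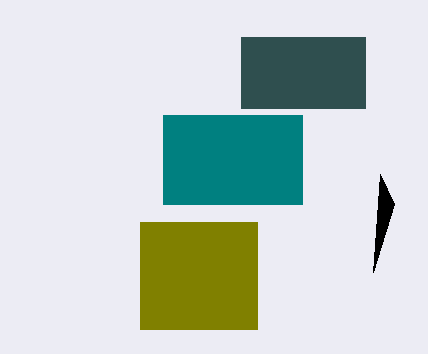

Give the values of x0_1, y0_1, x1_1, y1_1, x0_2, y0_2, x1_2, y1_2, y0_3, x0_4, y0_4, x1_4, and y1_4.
x0_1 = 241; y0_1 = 37; x1_1 = 365; y1_1 = 108; x0_2 = 163; y0_2 = 115; x1_2 = 302; y1_2 = 204; y0_3 = 204; x0_4 = 140; y0_4 = 222; x1_4 = 257; y1_4 = 329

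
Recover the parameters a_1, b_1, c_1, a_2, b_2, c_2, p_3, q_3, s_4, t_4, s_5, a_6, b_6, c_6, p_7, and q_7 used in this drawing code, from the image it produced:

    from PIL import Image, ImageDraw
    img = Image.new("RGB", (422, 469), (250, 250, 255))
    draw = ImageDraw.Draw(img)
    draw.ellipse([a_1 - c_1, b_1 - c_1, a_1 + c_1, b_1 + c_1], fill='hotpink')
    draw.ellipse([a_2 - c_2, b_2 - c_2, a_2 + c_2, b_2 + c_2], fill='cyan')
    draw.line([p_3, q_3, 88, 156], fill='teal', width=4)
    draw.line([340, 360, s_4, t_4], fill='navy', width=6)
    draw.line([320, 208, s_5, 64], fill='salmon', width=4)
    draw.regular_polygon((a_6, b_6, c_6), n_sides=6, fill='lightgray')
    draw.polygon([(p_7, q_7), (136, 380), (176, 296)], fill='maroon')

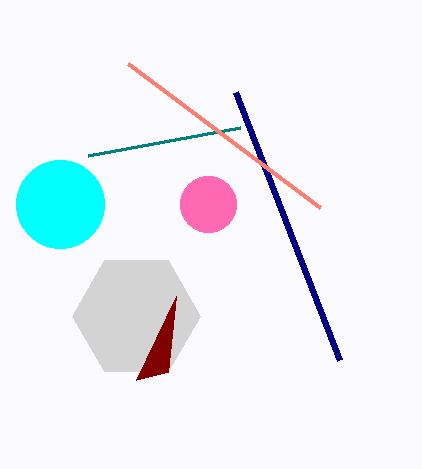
a_1 = 208, b_1 = 204, c_1 = 28, a_2 = 60, b_2 = 204, c_2 = 44, p_3 = 240, q_3 = 128, s_4 = 236, t_4 = 92, s_5 = 128, a_6 = 136, b_6 = 316, c_6 = 64, p_7 = 168, q_7 = 372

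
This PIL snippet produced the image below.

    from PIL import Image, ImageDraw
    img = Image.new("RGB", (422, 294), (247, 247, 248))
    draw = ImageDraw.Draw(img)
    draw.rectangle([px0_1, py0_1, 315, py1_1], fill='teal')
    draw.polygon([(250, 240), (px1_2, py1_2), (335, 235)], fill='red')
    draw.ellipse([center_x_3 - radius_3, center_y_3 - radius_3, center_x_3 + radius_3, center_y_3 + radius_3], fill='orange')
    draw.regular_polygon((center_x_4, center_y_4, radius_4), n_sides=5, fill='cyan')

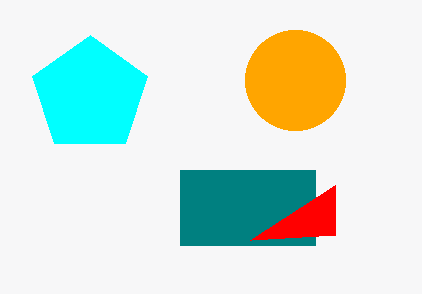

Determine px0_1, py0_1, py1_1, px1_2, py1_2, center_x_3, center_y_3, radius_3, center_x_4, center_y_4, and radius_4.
px0_1 = 180
py0_1 = 170
py1_1 = 245
px1_2 = 335
py1_2 = 185
center_x_3 = 295
center_y_3 = 80
radius_3 = 50
center_x_4 = 90
center_y_4 = 95
radius_4 = 60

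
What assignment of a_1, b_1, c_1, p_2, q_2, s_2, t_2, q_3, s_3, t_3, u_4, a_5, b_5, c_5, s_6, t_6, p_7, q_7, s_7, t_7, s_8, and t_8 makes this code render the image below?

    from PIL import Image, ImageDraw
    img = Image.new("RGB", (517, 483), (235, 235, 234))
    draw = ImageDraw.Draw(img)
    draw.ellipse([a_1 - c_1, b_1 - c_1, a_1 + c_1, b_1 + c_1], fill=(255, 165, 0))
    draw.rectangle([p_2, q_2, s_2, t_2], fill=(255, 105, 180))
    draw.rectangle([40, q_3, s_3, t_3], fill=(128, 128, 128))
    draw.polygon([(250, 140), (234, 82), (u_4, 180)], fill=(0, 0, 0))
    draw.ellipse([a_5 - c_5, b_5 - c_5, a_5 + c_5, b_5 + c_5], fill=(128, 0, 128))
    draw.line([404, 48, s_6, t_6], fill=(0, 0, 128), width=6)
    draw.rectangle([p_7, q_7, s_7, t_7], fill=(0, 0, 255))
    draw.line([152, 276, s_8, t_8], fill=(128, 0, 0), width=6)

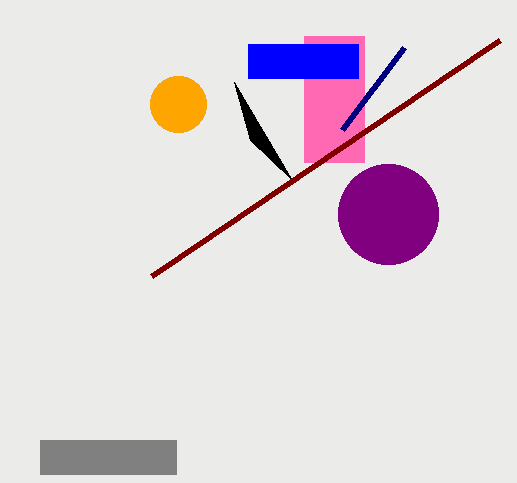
a_1 = 178; b_1 = 104; c_1 = 28; p_2 = 304; q_2 = 36; s_2 = 364; t_2 = 162; q_3 = 440; s_3 = 176; t_3 = 474; u_4 = 292; a_5 = 388; b_5 = 214; c_5 = 50; s_6 = 342; t_6 = 130; p_7 = 248; q_7 = 44; s_7 = 358; t_7 = 78; s_8 = 500; t_8 = 40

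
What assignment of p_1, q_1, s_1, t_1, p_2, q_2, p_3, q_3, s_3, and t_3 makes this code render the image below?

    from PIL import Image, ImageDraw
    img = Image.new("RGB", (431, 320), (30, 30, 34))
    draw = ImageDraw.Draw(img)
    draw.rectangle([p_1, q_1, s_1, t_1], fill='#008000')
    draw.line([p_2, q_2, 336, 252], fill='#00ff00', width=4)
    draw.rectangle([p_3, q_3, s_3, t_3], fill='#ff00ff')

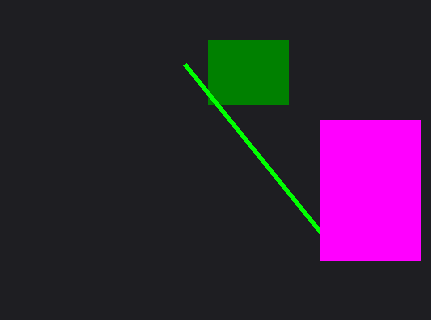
p_1 = 208; q_1 = 40; s_1 = 288; t_1 = 104; p_2 = 184; q_2 = 64; p_3 = 320; q_3 = 120; s_3 = 420; t_3 = 260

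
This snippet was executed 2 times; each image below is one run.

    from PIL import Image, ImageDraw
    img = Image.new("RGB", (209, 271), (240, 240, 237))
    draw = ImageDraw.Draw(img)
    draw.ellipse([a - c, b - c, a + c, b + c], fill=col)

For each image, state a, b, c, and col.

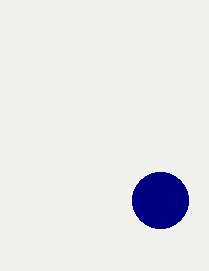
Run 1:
a = 160, b = 200, c = 28, col = 'navy'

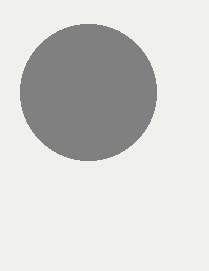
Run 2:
a = 88
b = 92
c = 68
col = 'gray'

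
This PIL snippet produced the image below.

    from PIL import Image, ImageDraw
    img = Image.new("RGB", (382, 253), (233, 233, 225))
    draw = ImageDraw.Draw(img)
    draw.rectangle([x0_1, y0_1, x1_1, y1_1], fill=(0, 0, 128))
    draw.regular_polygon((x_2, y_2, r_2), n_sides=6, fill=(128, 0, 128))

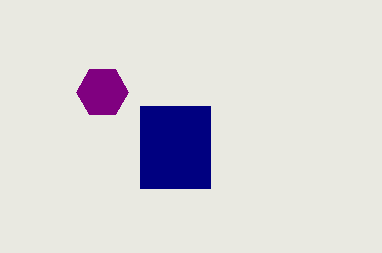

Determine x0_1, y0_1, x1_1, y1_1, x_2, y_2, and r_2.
x0_1 = 140
y0_1 = 106
x1_1 = 210
y1_1 = 188
x_2 = 102
y_2 = 92
r_2 = 26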